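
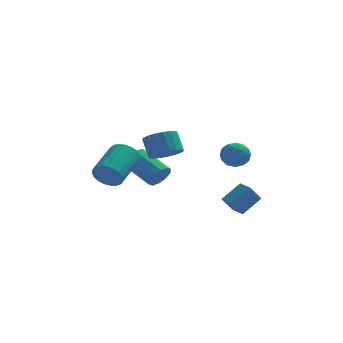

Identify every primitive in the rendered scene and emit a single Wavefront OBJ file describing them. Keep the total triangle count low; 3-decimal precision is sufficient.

v -0.765 0.508 2.778
v 0.093 0.627 2.981
v -0.237 1.23 4.025
v -1.095 1.112 3.822
v 0.008 0.949 2.768
v -0.322 1.553 3.811
v -0.231 1.185 2.556
v -0.56 1.788 3.6
v -0.575 1.286 2.389
v -0.905 1.889 3.433
v -0.957 1.233 2.299
v -1.287 1.836 3.342
v -1.301 1.037 2.303
v -1.631 1.64 3.347
v -1.539 0.736 2.402
v -1.869 1.339 3.446
v -1.623 0.39 2.575
v -1.953 0.993 3.619
v -1.538 0.067 2.789
v -1.868 0.671 3.832
v -1.3 -0.168 3
v -1.629 0.435 4.044
v -0.955 -0.269 3.167
v -1.285 0.334 4.211
v -0.573 -0.216 3.258
v -0.903 0.387 4.301
v -0.229 -0.02 3.253
v -0.559 0.583 4.297
v 0.009 0.281 3.154
v -0.321 0.884 4.198
v 2.739 1.501 1.893
v 3.342 1.339 2.425
v 1.878 0.861 2.675
v 2.481 0.699 3.207
v 2.213 1.469 3.111
v 2.745 1.864 2.628
v 2.475 0.336 2.472
v 3.007 0.731 1.989
v 3.179 0.62 2.783
v 3.017 1.32 3.178
v 2.203 0.88 1.922
v 2.041 1.58 2.317
v 3.116 1.476 2.091
v 2.104 0.724 3.009
v 1.947 1.176 2.953
v 2.301 1.081 3.266
v 2.765 1.785 2.21
v 3.12 1.69 2.523
v 2.456 1.766 2.926
v 2.1 0.51 2.577
v 2.455 0.415 2.89
v 2.919 1.119 1.834
v 3.273 1.024 2.147
v 2.764 0.434 2.174
v 3.374 0.958 2.614
v 2.869 0.582 3.073
v 2.865 0.368 2.641
v 3.178 0.601 2.357
v 3.279 1.37 2.846
v 2.773 0.994 3.305
v 2.616 1.446 3.249
v 2.929 1.678 2.965
v 3.183 0.947 3.056
v 2.447 1.206 1.795
v 1.941 0.83 2.254
v 2.291 0.522 2.135
v 2.604 0.754 1.851
v 2.351 1.618 2.027
v 1.846 1.242 2.486
v 2.042 1.599 2.743
v 2.355 1.832 2.459
v 2.037 1.253 2.044
v -1.091 1.011 1.072
v -0.559 1.295 1.501
v -1.857 2.372 2.397
v -2.389 2.089 1.968
v -0.597 1.559 1.13
v -1.895 2.636 2.026
v -0.823 1.614 0.736
v -2.121 2.691 1.632
v -1.152 1.438 0.471
v -2.45 2.516 1.367
v -1.457 1.1 0.435
v -2.755 2.177 1.331
v -1.623 0.728 0.643
v -2.921 1.805 1.539
v -1.585 0.464 1.014
v -2.883 1.541 1.91
v -1.359 0.409 1.408
v -2.657 1.486 2.304
v -1.03 0.584 1.673
v -2.328 1.662 2.569
v -0.725 0.923 1.709
v -2.023 2 2.605
v -3.542 -1.204 1.913
v -2.893 -1.235 1.396
v -2.129 0.512 2.251
v -2.778 0.544 2.767
v -3.12 -1.047 1.215
v -2.356 0.7 2.07
v -3.42 -0.887 1.155
v -2.655 0.86 2.01
v -3.741 -0.781 1.226
v -2.976 0.966 2.081
v -4.027 -0.749 1.416
v -3.262 0.999 2.271
v -4.23 -0.795 1.691
v -3.465 0.953 2.546
v -4.314 -0.911 2.005
v -3.549 0.836 2.86
v -4.264 -1.079 2.303
v -3.499 0.669 3.158
v -4.09 -1.268 2.533
v -3.325 0.48 3.388
v -3.821 -1.445 2.656
v -3.056 0.302 3.511
v -3.504 -1.582 2.651
v -2.739 0.166 3.505
v -3.193 -1.652 2.517
v -2.429 0.095 3.372
v -2.943 -1.645 2.28
v -2.178 0.102 3.134
v -2.797 -1.562 1.979
v -2.032 0.185 2.833
v -2.779 -1.417 1.666
v -2.014 0.33 2.521
v 2.356 -3.916 1.176
v 3.233 -3.357 1.988
v 1.907 -3.23 1.188
v 2.785 -2.67 2
v 2.895 -3.55 0.34
v 3.773 -2.99 1.152
v 2.447 -2.863 0.352
v 3.324 -2.304 1.164
f 2 1 5
f 2 5 3
f 3 5 6
f 3 6 4
f 5 1 7
f 5 7 6
f 6 7 8
f 6 8 4
f 7 1 9
f 7 9 8
f 8 9 10
f 8 10 4
f 9 1 11
f 9 11 10
f 10 11 12
f 10 12 4
f 11 1 13
f 11 13 12
f 12 13 14
f 12 14 4
f 13 1 15
f 13 15 14
f 14 15 16
f 14 16 4
f 15 1 17
f 15 17 16
f 16 17 18
f 16 18 4
f 17 1 19
f 17 19 18
f 18 19 20
f 18 20 4
f 19 1 21
f 19 21 20
f 20 21 22
f 20 22 4
f 21 1 23
f 21 23 22
f 22 23 24
f 22 24 4
f 23 1 25
f 23 25 24
f 24 25 26
f 24 26 4
f 25 1 27
f 25 27 26
f 26 27 28
f 26 28 4
f 27 1 29
f 27 29 28
f 28 29 30
f 28 30 4
f 29 1 2
f 29 2 30
f 30 2 3
f 30 3 4
f 31 68 47
f 68 42 71
f 47 71 36
f 68 71 47
f 31 47 43
f 47 36 48
f 43 48 32
f 47 48 43
f 31 43 52
f 43 32 53
f 52 53 38
f 43 53 52
f 31 52 64
f 52 38 67
f 64 67 41
f 52 67 64
f 31 64 68
f 64 41 72
f 68 72 42
f 64 72 68
f 32 48 59
f 48 36 62
f 59 62 40
f 48 62 59
f 36 71 49
f 71 42 70
f 49 70 35
f 71 70 49
f 42 72 69
f 72 41 65
f 69 65 33
f 72 65 69
f 41 67 66
f 67 38 54
f 66 54 37
f 67 54 66
f 38 53 58
f 53 32 55
f 58 55 39
f 53 55 58
f 34 60 46
f 60 40 61
f 46 61 35
f 60 61 46
f 34 46 44
f 46 35 45
f 44 45 33
f 46 45 44
f 34 44 51
f 44 33 50
f 51 50 37
f 44 50 51
f 34 51 56
f 51 37 57
f 56 57 39
f 51 57 56
f 34 56 60
f 56 39 63
f 60 63 40
f 56 63 60
f 35 61 49
f 61 40 62
f 49 62 36
f 61 62 49
f 33 45 69
f 45 35 70
f 69 70 42
f 45 70 69
f 37 50 66
f 50 33 65
f 66 65 41
f 50 65 66
f 39 57 58
f 57 37 54
f 58 54 38
f 57 54 58
f 40 63 59
f 63 39 55
f 59 55 32
f 63 55 59
f 74 73 77
f 74 77 75
f 75 77 78
f 75 78 76
f 77 73 79
f 77 79 78
f 78 79 80
f 78 80 76
f 79 73 81
f 79 81 80
f 80 81 82
f 80 82 76
f 81 73 83
f 81 83 82
f 82 83 84
f 82 84 76
f 83 73 85
f 83 85 84
f 84 85 86
f 84 86 76
f 85 73 87
f 85 87 86
f 86 87 88
f 86 88 76
f 87 73 89
f 87 89 88
f 88 89 90
f 88 90 76
f 89 73 91
f 89 91 90
f 90 91 92
f 90 92 76
f 91 73 93
f 91 93 92
f 92 93 94
f 92 94 76
f 93 73 74
f 93 74 94
f 94 74 75
f 94 75 76
f 96 95 99
f 96 99 97
f 97 99 100
f 97 100 98
f 99 95 101
f 99 101 100
f 100 101 102
f 100 102 98
f 101 95 103
f 101 103 102
f 102 103 104
f 102 104 98
f 103 95 105
f 103 105 104
f 104 105 106
f 104 106 98
f 105 95 107
f 105 107 106
f 106 107 108
f 106 108 98
f 107 95 109
f 107 109 108
f 108 109 110
f 108 110 98
f 109 95 111
f 109 111 110
f 110 111 112
f 110 112 98
f 111 95 113
f 111 113 112
f 112 113 114
f 112 114 98
f 113 95 115
f 113 115 114
f 114 115 116
f 114 116 98
f 115 95 117
f 115 117 116
f 116 117 118
f 116 118 98
f 117 95 119
f 117 119 118
f 118 119 120
f 118 120 98
f 119 95 121
f 119 121 120
f 120 121 122
f 120 122 98
f 121 95 123
f 121 123 122
f 122 123 124
f 122 124 98
f 123 95 125
f 123 125 124
f 124 125 126
f 124 126 98
f 125 95 96
f 125 96 126
f 126 96 97
f 126 97 98
f 128 130 127
f 131 128 127
f 127 130 129
f 129 131 127
f 128 134 130
f 132 128 131
f 132 134 128
f 130 134 129
f 133 131 129
f 129 134 133
f 133 132 131
f 134 132 133



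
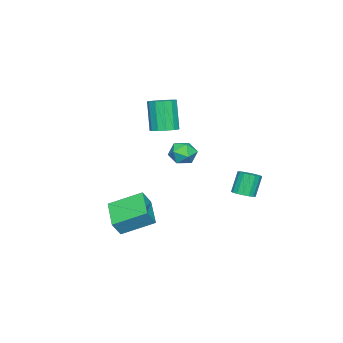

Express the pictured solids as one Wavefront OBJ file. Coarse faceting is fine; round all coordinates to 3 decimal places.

v -0.821 -0.828 2.507
v -0.227 -0.833 2.685
v -0.665 -1.178 4.132
v -1.259 -1.172 3.953
v -0.34 -0.505 2.729
v -0.778 -0.85 4.176
v -0.606 -0.28 2.703
v -1.044 -0.625 4.149
v -0.94 -0.229 2.614
v -1.378 -0.573 4.06
v -1.236 -0.367 2.491
v -1.674 -0.712 3.937
v -1.401 -0.652 2.373
v -1.838 -0.997 3.82
v -1.381 -0.993 2.298
v -1.819 -1.338 3.744
v -1.184 -1.281 2.289
v -1.622 -1.626 3.735
v -0.871 -1.425 2.349
v -1.309 -1.77 3.795
v -0.543 -1.38 2.459
v -0.981 -1.724 3.906
v -0.303 -1.159 2.585
v -0.741 -1.504 4.031
v 2.937 -1.057 -0.7
v 3.347 -1.217 -0.02
v 2.33 0.184 -0.043
v 2.74 0.024 0.638
v 4.04 -0.264 -1.178
v 4.45 -0.424 -0.497
v 3.433 0.977 -0.52
v 3.843 0.817 0.16
v -1.186 0.254 1.156
v -0.612 0.519 0.96
v -0.668 -0.319 1.9
v -0.094 -0.054 1.704
v -0.544 0.322 2.012
v -0.864 0.676 1.552
v -0.416 -0.476 1.308
v -0.736 -0.122 0.848
v -0.136 0.068 1.054
v -0.215 0.561 1.489
v -1.065 -0.361 1.371
v -1.144 0.132 1.806
v -1.341 2.533 -0.729
v -0.873 2.475 -0.51
v -1.331 2.55 0.488
v -1.799 2.607 0.269
v -0.896 2.721 -0.538
v -1.353 2.796 0.459
v -1.02 2.924 -0.611
v -1.478 2.999 0.387
v -1.218 3.037 -0.71
v -1.676 3.112 0.287
v -1.444 3.035 -0.814
v -1.902 3.11 0.184
v -1.647 2.917 -0.898
v -2.105 2.992 0.099
v -1.78 2.712 -0.943
v -2.237 2.787 0.054
v -1.812 2.465 -0.94
v -2.269 2.54 0.058
v -1.736 2.234 -0.887
v -2.194 2.309 0.11
v -1.57 2.071 -0.799
v -2.027 2.146 0.198
v -1.351 2.014 -0.694
v -1.809 2.089 0.303
v -1.13 2.076 -0.598
v -1.588 2.151 0.4
v -0.958 2.242 -0.531
v -1.416 2.317 0.466
f 2 1 5
f 2 5 3
f 3 5 6
f 3 6 4
f 5 1 7
f 5 7 6
f 6 7 8
f 6 8 4
f 7 1 9
f 7 9 8
f 8 9 10
f 8 10 4
f 9 1 11
f 9 11 10
f 10 11 12
f 10 12 4
f 11 1 13
f 11 13 12
f 12 13 14
f 12 14 4
f 13 1 15
f 13 15 14
f 14 15 16
f 14 16 4
f 15 1 17
f 15 17 16
f 16 17 18
f 16 18 4
f 17 1 19
f 17 19 18
f 18 19 20
f 18 20 4
f 19 1 21
f 19 21 20
f 20 21 22
f 20 22 4
f 21 1 23
f 21 23 22
f 22 23 24
f 22 24 4
f 23 1 2
f 23 2 24
f 24 2 3
f 24 3 4
f 26 28 25
f 29 26 25
f 25 28 27
f 27 29 25
f 26 32 28
f 30 26 29
f 30 32 26
f 28 32 27
f 31 29 27
f 27 32 31
f 31 30 29
f 32 30 31
f 33 44 38
f 33 38 34
f 33 34 40
f 33 40 43
f 33 43 44
f 34 38 42
f 38 44 37
f 44 43 35
f 43 40 39
f 40 34 41
f 36 42 37
f 36 37 35
f 36 35 39
f 36 39 41
f 36 41 42
f 37 42 38
f 35 37 44
f 39 35 43
f 41 39 40
f 42 41 34
f 46 45 49
f 46 49 47
f 47 49 50
f 47 50 48
f 49 45 51
f 49 51 50
f 50 51 52
f 50 52 48
f 51 45 53
f 51 53 52
f 52 53 54
f 52 54 48
f 53 45 55
f 53 55 54
f 54 55 56
f 54 56 48
f 55 45 57
f 55 57 56
f 56 57 58
f 56 58 48
f 57 45 59
f 57 59 58
f 58 59 60
f 58 60 48
f 59 45 61
f 59 61 60
f 60 61 62
f 60 62 48
f 61 45 63
f 61 63 62
f 62 63 64
f 62 64 48
f 63 45 65
f 63 65 64
f 64 65 66
f 64 66 48
f 65 45 67
f 65 67 66
f 66 67 68
f 66 68 48
f 67 45 69
f 67 69 68
f 68 69 70
f 68 70 48
f 69 45 71
f 69 71 70
f 70 71 72
f 70 72 48
f 71 45 46
f 71 46 72
f 72 46 47
f 72 47 48



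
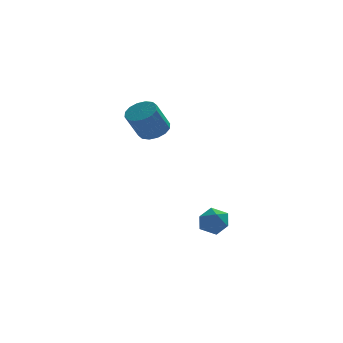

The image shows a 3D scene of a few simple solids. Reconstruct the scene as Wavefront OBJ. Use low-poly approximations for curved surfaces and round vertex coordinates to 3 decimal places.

v 1.312 1.969 -4.354
v 2.182 1.55 -4.059
v 0.538 1.23 -3.121
v 1.408 0.811 -2.826
v 1.269 1.806 -2.729
v 1.747 2.263 -3.492
v 0.973 0.517 -3.688
v 1.451 0.974 -4.451
v 1.972 0.653 -3.648
v 2.155 1.449 -3.056
v 0.565 1.331 -4.124
v 0.748 2.127 -3.532
v -1.669 3.776 2.66
v -1.139 2.952 2.621
v -1.942 2.36 4.262
v -2.471 3.184 4.3
v -0.852 3.28 2.88
v -1.655 2.689 4.521
v -0.784 3.742 3.08
v -1.587 3.15 4.721
v -0.953 4.212 3.167
v -1.756 3.62 4.808
v -1.313 4.566 3.118
v -2.116 3.974 4.759
v -1.769 4.708 2.947
v -2.572 4.116 4.587
v -2.198 4.6 2.698
v -3.001 4.008 4.339
v -2.485 4.271 2.439
v -3.288 3.68 4.08
v -2.553 3.81 2.239
v -3.356 3.218 3.88
v -2.384 3.34 2.152
v -3.187 2.748 3.793
v -2.024 2.986 2.201
v -2.827 2.394 3.842
v -1.568 2.844 2.373
v -2.371 2.252 4.013
f 1 12 6
f 1 6 2
f 1 2 8
f 1 8 11
f 1 11 12
f 2 6 10
f 6 12 5
f 12 11 3
f 11 8 7
f 8 2 9
f 4 10 5
f 4 5 3
f 4 3 7
f 4 7 9
f 4 9 10
f 5 10 6
f 3 5 12
f 7 3 11
f 9 7 8
f 10 9 2
f 14 13 17
f 14 17 15
f 15 17 18
f 15 18 16
f 17 13 19
f 17 19 18
f 18 19 20
f 18 20 16
f 19 13 21
f 19 21 20
f 20 21 22
f 20 22 16
f 21 13 23
f 21 23 22
f 22 23 24
f 22 24 16
f 23 13 25
f 23 25 24
f 24 25 26
f 24 26 16
f 25 13 27
f 25 27 26
f 26 27 28
f 26 28 16
f 27 13 29
f 27 29 28
f 28 29 30
f 28 30 16
f 29 13 31
f 29 31 30
f 30 31 32
f 30 32 16
f 31 13 33
f 31 33 32
f 32 33 34
f 32 34 16
f 33 13 35
f 33 35 34
f 34 35 36
f 34 36 16
f 35 13 37
f 35 37 36
f 36 37 38
f 36 38 16
f 37 13 14
f 37 14 38
f 38 14 15
f 38 15 16



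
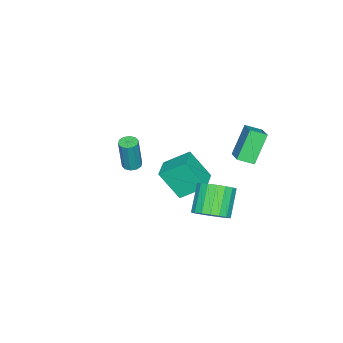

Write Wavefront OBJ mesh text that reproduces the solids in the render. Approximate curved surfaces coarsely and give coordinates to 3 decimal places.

v -3.694 -3.883 -2.451
v -3.173 -3.668 -2.535
v -2.825 -3.682 -0.413
v -3.346 -3.897 -0.329
v -3.397 -3.398 -2.496
v -3.049 -3.413 -0.375
v -3.735 -3.314 -2.44
v -3.387 -3.329 -0.319
v -4.057 -3.448 -2.388
v -3.709 -3.462 -0.267
v -4.24 -3.747 -2.36
v -3.892 -3.761 -0.239
v -4.215 -4.098 -2.367
v -3.867 -4.112 -0.245
v -3.991 -4.367 -2.405
v -3.643 -4.382 -0.284
v -3.653 -4.451 -2.461
v -3.305 -4.466 -0.34
v -3.331 -4.318 -2.513
v -2.983 -4.332 -0.392
v -3.148 -4.019 -2.541
v -2.8 -4.033 -0.42
v 0.414 3.264 -1.095
v 0.889 4.009 -0.509
v -0.339 3.701 0.88
v -0.814 2.956 0.295
v 0.562 4.254 -0.745
v -0.667 3.946 0.645
v 0.205 4.302 -1.049
v -1.023 3.994 0.34
v -0.111 4.145 -1.363
v -1.339 3.837 0.026
v -0.322 3.814 -1.624
v -1.55 3.505 -0.234
v -0.388 3.373 -1.779
v -1.616 3.065 -0.39
v -0.295 2.911 -1.8
v -1.523 2.603 -0.41
v -0.061 2.519 -1.68
v -1.289 2.211 -0.291
v 0.267 2.274 -1.445
v -0.962 1.966 -0.055
v 0.623 2.226 -1.14
v -0.605 1.918 0.249
v 0.939 2.383 -0.826
v -0.289 2.075 0.563
v 1.15 2.715 -0.566
v -0.078 2.406 0.824
v 1.216 3.155 -0.41
v -0.012 2.847 0.979
v 1.123 3.617 -0.39
v -0.105 3.309 1
v -3.952 -0.699 -3.284
v -3.734 -1.899 -1.588
v -4.534 0.647 -2.258
v -4.317 -0.554 -0.561
v -2.523 -0.206 -3.119
v -2.306 -1.407 -1.422
v -3.106 1.139 -2.092
v -2.888 -0.061 -0.396
v -4.229 2.799 2.892
v -3.116 3.671 3.503
v -4.668 3.618 2.523
v -3.555 4.49 3.134
v -3.145 2.61 1.186
v -2.032 3.482 1.797
v -3.584 3.429 0.817
v -2.471 4.301 1.428
f 2 1 5
f 2 5 3
f 3 5 6
f 3 6 4
f 5 1 7
f 5 7 6
f 6 7 8
f 6 8 4
f 7 1 9
f 7 9 8
f 8 9 10
f 8 10 4
f 9 1 11
f 9 11 10
f 10 11 12
f 10 12 4
f 11 1 13
f 11 13 12
f 12 13 14
f 12 14 4
f 13 1 15
f 13 15 14
f 14 15 16
f 14 16 4
f 15 1 17
f 15 17 16
f 16 17 18
f 16 18 4
f 17 1 19
f 17 19 18
f 18 19 20
f 18 20 4
f 19 1 21
f 19 21 20
f 20 21 22
f 20 22 4
f 21 1 2
f 21 2 22
f 22 2 3
f 22 3 4
f 24 23 27
f 24 27 25
f 25 27 28
f 25 28 26
f 27 23 29
f 27 29 28
f 28 29 30
f 28 30 26
f 29 23 31
f 29 31 30
f 30 31 32
f 30 32 26
f 31 23 33
f 31 33 32
f 32 33 34
f 32 34 26
f 33 23 35
f 33 35 34
f 34 35 36
f 34 36 26
f 35 23 37
f 35 37 36
f 36 37 38
f 36 38 26
f 37 23 39
f 37 39 38
f 38 39 40
f 38 40 26
f 39 23 41
f 39 41 40
f 40 41 42
f 40 42 26
f 41 23 43
f 41 43 42
f 42 43 44
f 42 44 26
f 43 23 45
f 43 45 44
f 44 45 46
f 44 46 26
f 45 23 47
f 45 47 46
f 46 47 48
f 46 48 26
f 47 23 49
f 47 49 48
f 48 49 50
f 48 50 26
f 49 23 51
f 49 51 50
f 50 51 52
f 50 52 26
f 51 23 24
f 51 24 52
f 52 24 25
f 52 25 26
f 54 56 53
f 57 54 53
f 53 56 55
f 55 57 53
f 54 60 56
f 58 54 57
f 58 60 54
f 56 60 55
f 59 57 55
f 55 60 59
f 59 58 57
f 60 58 59
f 62 64 61
f 65 62 61
f 61 64 63
f 63 65 61
f 62 68 64
f 66 62 65
f 66 68 62
f 64 68 63
f 67 65 63
f 63 68 67
f 67 66 65
f 68 66 67



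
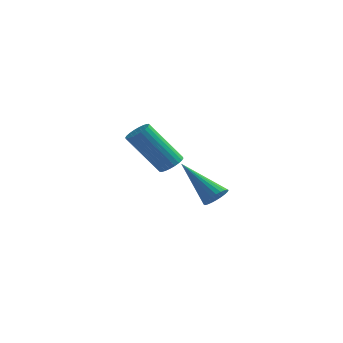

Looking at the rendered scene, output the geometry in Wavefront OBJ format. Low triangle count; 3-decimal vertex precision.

v 2.567 -1.334 2.804
v 2.908 -1.407 3.216
v 1.113 -0.946 4.076
v 2.931 -1.201 3.179
v 2.899 -1.015 3.086
v 2.816 -0.877 2.949
v 2.695 -0.81 2.791
v 2.555 -0.821 2.634
v 2.416 -0.911 2.503
v 2.3 -1.066 2.418
v 2.225 -1.261 2.392
v 2.202 -1.467 2.428
v 2.234 -1.653 2.522
v 2.317 -1.79 2.658
v 2.438 -1.858 2.817
v 2.579 -1.846 2.974
v 2.717 -1.756 3.105
v 2.833 -1.602 3.19
v -1.146 3.679 2.224
v -0.676 3.589 2.533
v -1.884 3.151 4.245
v -2.354 3.241 3.936
v -0.708 3.806 2.566
v -1.916 3.369 4.277
v -0.807 4.005 2.547
v -2.015 3.567 4.258
v -0.958 4.153 2.478
v -2.166 3.715 4.19
v -1.137 4.23 2.371
v -2.345 3.792 4.083
v -1.318 4.222 2.242
v -2.526 3.784 3.953
v -1.472 4.132 2.11
v -2.68 3.694 3.821
v -1.577 3.973 1.995
v -2.785 3.535 3.706
v -1.616 3.769 1.915
v -2.824 3.331 3.627
v -1.584 3.551 1.883
v -2.792 3.114 3.594
v -1.485 3.353 1.902
v -2.693 2.915 3.613
v -1.334 3.205 1.97
v -2.542 2.767 3.682
v -1.155 3.128 2.077
v -2.363 2.69 3.789
v -0.974 3.136 2.207
v -2.182 2.698 3.918
v -0.82 3.226 2.339
v -2.028 2.788 4.05
v -0.715 3.385 2.454
v -1.923 2.947 4.165
f 2 1 4
f 2 4 3
f 4 1 5
f 4 5 3
f 5 1 6
f 5 6 3
f 6 1 7
f 6 7 3
f 7 1 8
f 7 8 3
f 8 1 9
f 8 9 3
f 9 1 10
f 9 10 3
f 10 1 11
f 10 11 3
f 11 1 12
f 11 12 3
f 12 1 13
f 12 13 3
f 13 1 14
f 13 14 3
f 14 1 15
f 14 15 3
f 15 1 16
f 15 16 3
f 16 1 17
f 16 17 3
f 17 1 18
f 17 18 3
f 18 1 2
f 18 2 3
f 20 19 23
f 20 23 21
f 21 23 24
f 21 24 22
f 23 19 25
f 23 25 24
f 24 25 26
f 24 26 22
f 25 19 27
f 25 27 26
f 26 27 28
f 26 28 22
f 27 19 29
f 27 29 28
f 28 29 30
f 28 30 22
f 29 19 31
f 29 31 30
f 30 31 32
f 30 32 22
f 31 19 33
f 31 33 32
f 32 33 34
f 32 34 22
f 33 19 35
f 33 35 34
f 34 35 36
f 34 36 22
f 35 19 37
f 35 37 36
f 36 37 38
f 36 38 22
f 37 19 39
f 37 39 38
f 38 39 40
f 38 40 22
f 39 19 41
f 39 41 40
f 40 41 42
f 40 42 22
f 41 19 43
f 41 43 42
f 42 43 44
f 42 44 22
f 43 19 45
f 43 45 44
f 44 45 46
f 44 46 22
f 45 19 47
f 45 47 46
f 46 47 48
f 46 48 22
f 47 19 49
f 47 49 48
f 48 49 50
f 48 50 22
f 49 19 51
f 49 51 50
f 50 51 52
f 50 52 22
f 51 19 20
f 51 20 52
f 52 20 21
f 52 21 22



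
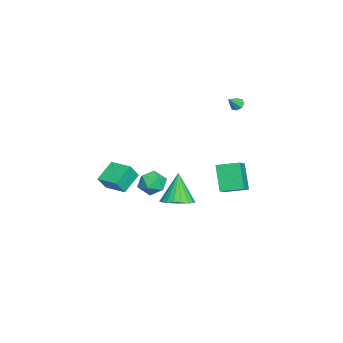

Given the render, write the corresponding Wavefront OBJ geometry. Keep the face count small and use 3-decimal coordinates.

v 4.286 -3.579 -0.003
v 3.15 -2.928 0.845
v 3.819 -3.175 -0.938
v 2.683 -2.524 -0.089
v 5.097 -2.336 0.129
v 3.961 -1.685 0.978
v 4.63 -1.932 -0.805
v 3.494 -1.281 0.043
v -3.969 3.772 2.589
v -3.573 3.781 2.268
v -3.391 3.268 3.291
v -3.583 4.094 2.502
v -3.82 4.218 2.786
v -4.144 4.081 2.955
v -4.366 3.763 2.91
v -4.355 3.451 2.677
v -4.119 3.326 2.392
v -3.795 3.463 2.223
v -3.735 3.103 -5.089
v -4.77 2.73 -3.347
v -3.768 4.593 -4.79
v -4.802 4.219 -3.048
v -1.998 2.941 -4.092
v -3.032 2.567 -2.35
v -2.03 4.43 -3.793
v -3.065 4.057 -2.051
v 4.297 1.08 -1.584
v 5.207 1.421 -1.188
v 3.463 1.04 0.364
v 4.998 1.796 -1.27
v 4.667 2.046 -1.406
v 4.272 2.129 -1.574
v 3.882 2.031 -1.743
v 3.563 1.769 -1.884
v 3.371 1.387 -1.974
v 3.339 0.952 -1.996
v 3.473 0.539 -1.948
v 3.749 0.22 -1.836
v 4.12 0.049 -1.681
v 4.521 0.057 -1.509
v 4.884 0.241 -1.35
v 5.145 0.571 -1.232
v 5.259 0.988 -1.175
v -0.06 -0.739 -2.094
v 0.563 -0.326 -2.74
v 1.177 -1.394 -1.32
v 1.8 -0.981 -1.966
v 1.305 -0.414 -1.326
v 0.541 -0.009 -1.804
v 1.199 -1.711 -2.256
v 0.435 -1.306 -2.734
v 1.342 -0.927 -2.84
v 1.407 -0.125 -2.266
v 0.333 -1.595 -1.794
v 0.398 -0.793 -1.22
f 2 4 1
f 5 2 1
f 1 4 3
f 3 5 1
f 2 8 4
f 6 2 5
f 6 8 2
f 4 8 3
f 7 5 3
f 3 8 7
f 7 6 5
f 8 6 7
f 10 9 12
f 10 12 11
f 12 9 13
f 12 13 11
f 13 9 14
f 13 14 11
f 14 9 15
f 14 15 11
f 15 9 16
f 15 16 11
f 16 9 17
f 16 17 11
f 17 9 18
f 17 18 11
f 18 9 10
f 18 10 11
f 20 22 19
f 23 20 19
f 19 22 21
f 21 23 19
f 20 26 22
f 24 20 23
f 24 26 20
f 22 26 21
f 25 23 21
f 21 26 25
f 25 24 23
f 26 24 25
f 28 27 30
f 28 30 29
f 30 27 31
f 30 31 29
f 31 27 32
f 31 32 29
f 32 27 33
f 32 33 29
f 33 27 34
f 33 34 29
f 34 27 35
f 34 35 29
f 35 27 36
f 35 36 29
f 36 27 37
f 36 37 29
f 37 27 38
f 37 38 29
f 38 27 39
f 38 39 29
f 39 27 40
f 39 40 29
f 40 27 41
f 40 41 29
f 41 27 42
f 41 42 29
f 42 27 43
f 42 43 29
f 43 27 28
f 43 28 29
f 44 55 49
f 44 49 45
f 44 45 51
f 44 51 54
f 44 54 55
f 45 49 53
f 49 55 48
f 55 54 46
f 54 51 50
f 51 45 52
f 47 53 48
f 47 48 46
f 47 46 50
f 47 50 52
f 47 52 53
f 48 53 49
f 46 48 55
f 50 46 54
f 52 50 51
f 53 52 45



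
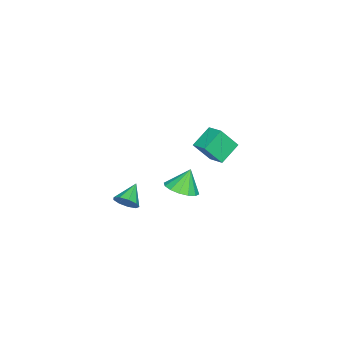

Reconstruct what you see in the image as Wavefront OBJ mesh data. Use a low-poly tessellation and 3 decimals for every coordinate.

v -0.417 -1.291 -2.481
v 0.138 -1.996 -2.088
v -0.903 -0.969 -1.219
v 0.429 -1.58 -2.082
v 0.494 -1.087 -2.183
v 0.314 -0.649 -2.364
v -0.062 -0.383 -2.576
v -0.533 -0.36 -2.763
v -0.973 -0.586 -2.874
v -1.264 -1.002 -2.88
v -1.329 -1.495 -2.779
v -1.149 -1.933 -2.598
v -0.773 -2.199 -2.386
v -0.302 -2.222 -2.199
v 2.383 1.273 2.295
v 1.326 1.721 3.025
v 2.926 2.088 2.581
v 1.869 2.536 3.31
v 2.871 0.544 3.45
v 1.814 0.992 4.179
v 3.414 1.359 3.735
v 2.357 1.807 4.465
v 0.891 -3.86 -3.368
v 1.262 -4.05 -2.757
v -0.271 -3.76 -2.632
v 1.269 -3.547 -2.814
v 1.099 -3.191 -3.131
v 0.832 -3.147 -3.558
v 0.592 -3.437 -3.897
v 0.493 -3.925 -3.989
v 0.579 -4.382 -3.79
v 0.812 -4.595 -3.394
v 1.082 -4.464 -2.986
f 2 1 4
f 2 4 3
f 4 1 5
f 4 5 3
f 5 1 6
f 5 6 3
f 6 1 7
f 6 7 3
f 7 1 8
f 7 8 3
f 8 1 9
f 8 9 3
f 9 1 10
f 9 10 3
f 10 1 11
f 10 11 3
f 11 1 12
f 11 12 3
f 12 1 13
f 12 13 3
f 13 1 14
f 13 14 3
f 14 1 2
f 14 2 3
f 16 18 15
f 19 16 15
f 15 18 17
f 17 19 15
f 16 22 18
f 20 16 19
f 20 22 16
f 18 22 17
f 21 19 17
f 17 22 21
f 21 20 19
f 22 20 21
f 24 23 26
f 24 26 25
f 26 23 27
f 26 27 25
f 27 23 28
f 27 28 25
f 28 23 29
f 28 29 25
f 29 23 30
f 29 30 25
f 30 23 31
f 30 31 25
f 31 23 32
f 31 32 25
f 32 23 33
f 32 33 25
f 33 23 24
f 33 24 25



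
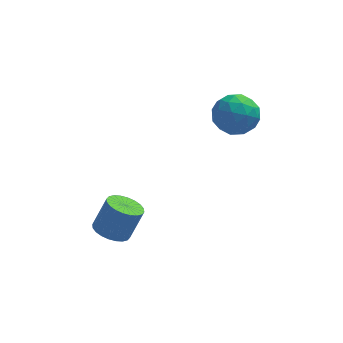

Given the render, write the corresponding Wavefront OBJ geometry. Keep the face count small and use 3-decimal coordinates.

v -0.057 -0.55 3.561
v 0.61 -0.193 3.01
v 0.61 -1.907 3.49
v 1.277 -1.55 2.939
v 1.229 -1.298 3.839
v 0.817 -0.46 3.883
v 0.403 -1.64 2.617
v -0.009 -0.802 2.661
v 0.895 -0.867 2.427
v 1.405 -0.656 3.182
v -0.185 -1.444 3.318
v 0.325 -1.233 4.073
v 0.218 -0.252 3.292
v 1.002 -1.848 3.208
v 0.974 -1.7 3.737
v 1.366 -1.49 3.414
v 0.339 -0.409 3.805
v 0.731 -0.199 3.481
v 1.095 -0.849 3.968
v 0.489 -1.901 3.019
v 0.881 -1.691 2.695
v -0.146 -0.61 3.086
v 0.246 -0.4 2.763
v 0.125 -1.251 2.532
v 0.777 -0.439 2.625
v 1.17 -1.237 2.584
v 0.656 -1.289 2.394
v 0.414 -0.796 2.42
v 1.077 -0.314 3.069
v 1.469 -1.112 3.028
v 1.441 -0.964 3.557
v 1.199 -0.471 3.582
v 1.245 -0.711 2.726
v -0.249 -0.988 3.472
v 0.143 -1.786 3.431
v 0.021 -1.629 2.918
v -0.221 -1.136 2.943
v 0.05 -0.863 3.916
v 0.443 -1.661 3.875
v 0.806 -1.304 4.08
v 0.564 -0.811 4.106
v -0.025 -1.389 3.774
v -3.839 -3.15 -1.545
v -3.192 -3.011 -1.856
v -2.675 -2.712 -0.645
v -3.321 -2.85 -0.335
v -3.315 -2.755 -1.866
v -2.798 -2.455 -0.656
v -3.518 -2.558 -1.828
v -3.001 -2.259 -0.618
v -3.77 -2.452 -1.747
v -3.252 -2.152 -0.537
v -4.031 -2.451 -1.636
v -3.514 -2.152 -0.425
v -4.264 -2.558 -1.51
v -3.747 -2.258 -0.299
v -4.432 -2.754 -1.39
v -3.915 -2.454 -0.179
v -4.509 -3.01 -1.293
v -3.992 -2.711 -0.083
v -4.485 -3.288 -1.235
v -3.968 -2.989 -0.024
v -4.362 -3.545 -1.224
v -3.845 -3.245 -0.014
v -4.159 -3.741 -1.262
v -3.642 -3.442 -0.052
v -3.908 -3.848 -1.343
v -3.39 -3.548 -0.133
v -3.646 -3.848 -1.455
v -3.129 -3.549 -0.244
v -3.413 -3.742 -1.581
v -2.896 -3.442 -0.37
v -3.245 -3.546 -1.701
v -2.728 -3.246 -0.49
v -3.168 -3.289 -1.797
v -2.651 -2.99 -0.587
f 1 38 17
f 38 12 41
f 17 41 6
f 38 41 17
f 1 17 13
f 17 6 18
f 13 18 2
f 17 18 13
f 1 13 22
f 13 2 23
f 22 23 8
f 13 23 22
f 1 22 34
f 22 8 37
f 34 37 11
f 22 37 34
f 1 34 38
f 34 11 42
f 38 42 12
f 34 42 38
f 2 18 29
f 18 6 32
f 29 32 10
f 18 32 29
f 6 41 19
f 41 12 40
f 19 40 5
f 41 40 19
f 12 42 39
f 42 11 35
f 39 35 3
f 42 35 39
f 11 37 36
f 37 8 24
f 36 24 7
f 37 24 36
f 8 23 28
f 23 2 25
f 28 25 9
f 23 25 28
f 4 30 16
f 30 10 31
f 16 31 5
f 30 31 16
f 4 16 14
f 16 5 15
f 14 15 3
f 16 15 14
f 4 14 21
f 14 3 20
f 21 20 7
f 14 20 21
f 4 21 26
f 21 7 27
f 26 27 9
f 21 27 26
f 4 26 30
f 26 9 33
f 30 33 10
f 26 33 30
f 5 31 19
f 31 10 32
f 19 32 6
f 31 32 19
f 3 15 39
f 15 5 40
f 39 40 12
f 15 40 39
f 7 20 36
f 20 3 35
f 36 35 11
f 20 35 36
f 9 27 28
f 27 7 24
f 28 24 8
f 27 24 28
f 10 33 29
f 33 9 25
f 29 25 2
f 33 25 29
f 44 43 47
f 44 47 45
f 45 47 48
f 45 48 46
f 47 43 49
f 47 49 48
f 48 49 50
f 48 50 46
f 49 43 51
f 49 51 50
f 50 51 52
f 50 52 46
f 51 43 53
f 51 53 52
f 52 53 54
f 52 54 46
f 53 43 55
f 53 55 54
f 54 55 56
f 54 56 46
f 55 43 57
f 55 57 56
f 56 57 58
f 56 58 46
f 57 43 59
f 57 59 58
f 58 59 60
f 58 60 46
f 59 43 61
f 59 61 60
f 60 61 62
f 60 62 46
f 61 43 63
f 61 63 62
f 62 63 64
f 62 64 46
f 63 43 65
f 63 65 64
f 64 65 66
f 64 66 46
f 65 43 67
f 65 67 66
f 66 67 68
f 66 68 46
f 67 43 69
f 67 69 68
f 68 69 70
f 68 70 46
f 69 43 71
f 69 71 70
f 70 71 72
f 70 72 46
f 71 43 73
f 71 73 72
f 72 73 74
f 72 74 46
f 73 43 75
f 73 75 74
f 74 75 76
f 74 76 46
f 75 43 44
f 75 44 76
f 76 44 45
f 76 45 46



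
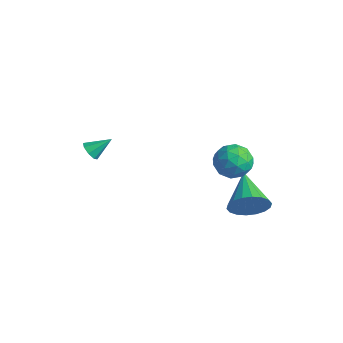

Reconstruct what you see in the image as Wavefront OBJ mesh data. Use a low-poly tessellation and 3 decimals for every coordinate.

v 3.489 0.546 -0.519
v 4.048 0.811 0.354
v 1.771 1.674 0.239
v 4.148 1.166 0.052
v 4.117 1.398 -0.362
v 3.962 1.461 -0.808
v 3.713 1.343 -1.197
v 3.42 1.067 -1.451
v 3.14 0.688 -1.52
v 2.93 0.281 -1.391
v 2.83 -0.074 -1.09
v 2.86 -0.306 -0.675
v 3.015 -0.369 -0.229
v 3.264 -0.251 0.159
v 3.558 0.025 0.413
v 3.837 0.404 0.483
v -3.208 -3.678 1.413
v -2.838 -4.052 1.656
v -2.732 -2.742 2.127
v -2.671 -3.859 1.292
v -2.819 -3.561 0.999
v -3.195 -3.33 0.949
v -3.579 -3.304 1.17
v -3.746 -3.496 1.534
v -3.598 -3.795 1.826
v -3.221 -4.025 1.877
v 2.775 0.699 3.199
v 3.585 0.239 3.588
v 2.575 -0.539 2.152
v 3.385 -0.999 2.541
v 2.541 -0.914 3.088
v 2.664 -0.149 3.735
v 3.496 -0.151 2.005
v 3.619 0.614 2.652
v 4.03 -0.287 2.85
v 3.44 -0.758 3.52
v 2.72 0.458 2.22
v 2.13 -0.013 2.89
v 3.198 0.577 3.485
v 2.962 -0.877 2.255
v 2.466 -0.827 2.576
v 2.942 -1.098 2.805
v 2.657 0.35 3.572
v 3.133 0.079 3.801
v 2.519 -0.598 3.507
v 3.027 -0.379 1.939
v 3.503 -0.65 2.168
v 3.218 0.798 2.935
v 3.694 0.527 3.164
v 3.641 0.298 2.233
v 3.935 -0.002 3.28
v 3.817 -0.729 2.665
v 3.883 -0.231 2.35
v 3.955 0.218 2.73
v 3.588 -0.279 3.674
v 3.471 -1.006 3.059
v 2.975 -0.956 3.38
v 3.047 -0.507 3.761
v 3.85 -0.588 3.24
v 2.689 0.706 2.681
v 2.572 -0.021 2.066
v 3.113 0.207 1.979
v 3.185 0.656 2.36
v 2.343 0.429 3.075
v 2.225 -0.298 2.46
v 2.205 -0.518 3.01
v 2.277 -0.069 3.39
v 2.31 0.288 2.5
f 2 1 4
f 2 4 3
f 4 1 5
f 4 5 3
f 5 1 6
f 5 6 3
f 6 1 7
f 6 7 3
f 7 1 8
f 7 8 3
f 8 1 9
f 8 9 3
f 9 1 10
f 9 10 3
f 10 1 11
f 10 11 3
f 11 1 12
f 11 12 3
f 12 1 13
f 12 13 3
f 13 1 14
f 13 14 3
f 14 1 15
f 14 15 3
f 15 1 16
f 15 16 3
f 16 1 2
f 16 2 3
f 18 17 20
f 18 20 19
f 20 17 21
f 20 21 19
f 21 17 22
f 21 22 19
f 22 17 23
f 22 23 19
f 23 17 24
f 23 24 19
f 24 17 25
f 24 25 19
f 25 17 26
f 25 26 19
f 26 17 18
f 26 18 19
f 27 64 43
f 64 38 67
f 43 67 32
f 64 67 43
f 27 43 39
f 43 32 44
f 39 44 28
f 43 44 39
f 27 39 48
f 39 28 49
f 48 49 34
f 39 49 48
f 27 48 60
f 48 34 63
f 60 63 37
f 48 63 60
f 27 60 64
f 60 37 68
f 64 68 38
f 60 68 64
f 28 44 55
f 44 32 58
f 55 58 36
f 44 58 55
f 32 67 45
f 67 38 66
f 45 66 31
f 67 66 45
f 38 68 65
f 68 37 61
f 65 61 29
f 68 61 65
f 37 63 62
f 63 34 50
f 62 50 33
f 63 50 62
f 34 49 54
f 49 28 51
f 54 51 35
f 49 51 54
f 30 56 42
f 56 36 57
f 42 57 31
f 56 57 42
f 30 42 40
f 42 31 41
f 40 41 29
f 42 41 40
f 30 40 47
f 40 29 46
f 47 46 33
f 40 46 47
f 30 47 52
f 47 33 53
f 52 53 35
f 47 53 52
f 30 52 56
f 52 35 59
f 56 59 36
f 52 59 56
f 31 57 45
f 57 36 58
f 45 58 32
f 57 58 45
f 29 41 65
f 41 31 66
f 65 66 38
f 41 66 65
f 33 46 62
f 46 29 61
f 62 61 37
f 46 61 62
f 35 53 54
f 53 33 50
f 54 50 34
f 53 50 54
f 36 59 55
f 59 35 51
f 55 51 28
f 59 51 55



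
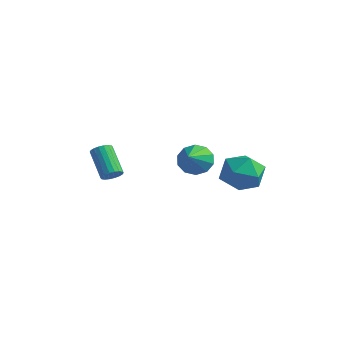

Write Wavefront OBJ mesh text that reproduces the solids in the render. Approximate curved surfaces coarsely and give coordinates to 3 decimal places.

v -1.088 1.61 0.441
v -0.737 1.236 -0.37
v -0.212 0.01 1.559
v -0.333 1.611 -0.151
v -0.217 1.985 0.295
v -0.434 2.216 0.796
v -0.901 2.216 1.162
v -1.439 1.984 1.253
v -1.844 1.61 1.033
v -1.96 1.236 0.588
v -1.743 1.004 0.087
v -1.276 1.005 -0.279
v -3.291 -2.116 0.033
v -2.868 -2.049 0.439
v -4.127 -1.477 1.653
v -4.549 -1.544 1.247
v -2.874 -1.814 0.322
v -4.133 -1.242 1.536
v -2.963 -1.639 0.148
v -4.222 -1.067 1.362
v -3.116 -1.558 -0.049
v -4.375 -0.986 1.165
v -3.304 -1.588 -0.23
v -4.563 -1.016 0.984
v -3.49 -1.723 -0.359
v -4.748 -1.15 0.855
v -3.635 -1.935 -0.41
v -4.894 -1.363 0.804
v -3.713 -2.183 -0.373
v -4.972 -1.611 0.841
v -3.707 -2.418 -0.256
v -4.966 -1.846 0.958
v -3.618 -2.593 -0.082
v -4.877 -2.021 1.132
v -3.465 -2.674 0.115
v -4.724 -2.102 1.329
v -3.277 -2.644 0.296
v -4.536 -2.072 1.51
v -3.092 -2.51 0.425
v -4.35 -1.937 1.639
v -2.946 -2.297 0.476
v -4.205 -1.725 1.69
v 0.91 1.604 0.518
v 1.587 2.231 1.379
v 2.573 0.549 -0.019
v 3.25 1.176 0.842
v 2.367 0.353 1.21
v 1.339 1.005 1.542
v 2.821 1.775 -0.182
v 1.793 2.427 0.15
v 2.767 2.337 0.946
v 2.487 1.458 1.807
v 1.673 1.322 -0.447
v 1.393 0.443 0.414
f 2 1 4
f 2 4 3
f 4 1 5
f 4 5 3
f 5 1 6
f 5 6 3
f 6 1 7
f 6 7 3
f 7 1 8
f 7 8 3
f 8 1 9
f 8 9 3
f 9 1 10
f 9 10 3
f 10 1 11
f 10 11 3
f 11 1 12
f 11 12 3
f 12 1 2
f 12 2 3
f 14 13 17
f 14 17 15
f 15 17 18
f 15 18 16
f 17 13 19
f 17 19 18
f 18 19 20
f 18 20 16
f 19 13 21
f 19 21 20
f 20 21 22
f 20 22 16
f 21 13 23
f 21 23 22
f 22 23 24
f 22 24 16
f 23 13 25
f 23 25 24
f 24 25 26
f 24 26 16
f 25 13 27
f 25 27 26
f 26 27 28
f 26 28 16
f 27 13 29
f 27 29 28
f 28 29 30
f 28 30 16
f 29 13 31
f 29 31 30
f 30 31 32
f 30 32 16
f 31 13 33
f 31 33 32
f 32 33 34
f 32 34 16
f 33 13 35
f 33 35 34
f 34 35 36
f 34 36 16
f 35 13 37
f 35 37 36
f 36 37 38
f 36 38 16
f 37 13 39
f 37 39 38
f 38 39 40
f 38 40 16
f 39 13 41
f 39 41 40
f 40 41 42
f 40 42 16
f 41 13 14
f 41 14 42
f 42 14 15
f 42 15 16
f 43 54 48
f 43 48 44
f 43 44 50
f 43 50 53
f 43 53 54
f 44 48 52
f 48 54 47
f 54 53 45
f 53 50 49
f 50 44 51
f 46 52 47
f 46 47 45
f 46 45 49
f 46 49 51
f 46 51 52
f 47 52 48
f 45 47 54
f 49 45 53
f 51 49 50
f 52 51 44



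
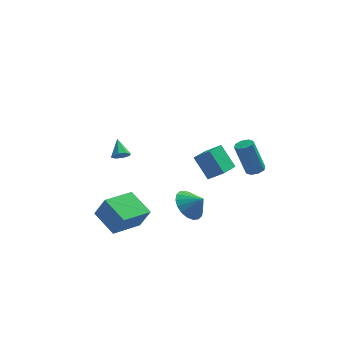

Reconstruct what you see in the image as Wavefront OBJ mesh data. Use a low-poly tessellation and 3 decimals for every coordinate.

v 0.668 -2.201 -3.334
v 1.401 -1.555 -3.795
v 1.432 -2.519 -2.566
v 1.194 -1.267 -3.471
v 0.883 -1.164 -3.119
v 0.53 -1.267 -2.81
v 0.203 -1.554 -2.605
v -0.031 -1.969 -2.544
v -0.127 -2.431 -2.64
v -0.065 -2.846 -2.873
v 0.142 -3.134 -3.198
v 0.453 -3.237 -3.55
v 0.806 -3.135 -3.859
v 1.132 -2.847 -4.064
v 1.367 -2.432 -4.125
v 1.462 -1.971 -4.029
v -2.943 1.308 -1.486
v -2.652 1.031 -1.054
v -3.077 2.312 -0.754
v -2.377 1.266 -1.324
v -2.433 1.525 -1.69
v -2.788 1.657 -1.936
v -3.233 1.585 -1.919
v -3.508 1.35 -1.648
v -3.452 1.091 -1.283
v -3.098 0.959 -1.036
v 1.556 -3.553 -0.091
v 0.851 -2.691 1.126
v 2.312 -2.481 -0.412
v 1.607 -1.619 0.806
v 2.393 -3.921 0.654
v 1.688 -3.059 1.872
v 3.149 -2.849 0.334
v 2.444 -1.987 1.551
v 4.193 -3.489 0.471
v 4.624 -3.805 0.67
v 3.978 -3.467 2.607
v 3.547 -3.151 2.409
v 4.73 -3.383 0.632
v 4.084 -3.046 2.569
v 4.521 -3.024 0.5
v 3.875 -2.686 2.437
v 4.12 -2.936 0.351
v 3.475 -2.599 2.288
v 3.762 -3.173 0.273
v 3.116 -2.835 2.21
v 3.656 -3.594 0.311
v 3.01 -3.257 2.248
v 3.865 -3.954 0.443
v 3.219 -3.616 2.38
v 4.265 -4.041 0.592
v 3.62 -3.704 2.529
v -4.686 -2.862 -3.135
v -4.095 -3.101 -1.832
v -3.12 -1.543 -3.603
v -2.53 -1.781 -2.3
v -3.73 -4.239 -3.82
v -3.14 -4.477 -2.517
v -2.165 -2.919 -4.288
v -1.574 -3.158 -2.985
f 2 1 4
f 2 4 3
f 4 1 5
f 4 5 3
f 5 1 6
f 5 6 3
f 6 1 7
f 6 7 3
f 7 1 8
f 7 8 3
f 8 1 9
f 8 9 3
f 9 1 10
f 9 10 3
f 10 1 11
f 10 11 3
f 11 1 12
f 11 12 3
f 12 1 13
f 12 13 3
f 13 1 14
f 13 14 3
f 14 1 15
f 14 15 3
f 15 1 16
f 15 16 3
f 16 1 2
f 16 2 3
f 18 17 20
f 18 20 19
f 20 17 21
f 20 21 19
f 21 17 22
f 21 22 19
f 22 17 23
f 22 23 19
f 23 17 24
f 23 24 19
f 24 17 25
f 24 25 19
f 25 17 26
f 25 26 19
f 26 17 18
f 26 18 19
f 28 30 27
f 31 28 27
f 27 30 29
f 29 31 27
f 28 34 30
f 32 28 31
f 32 34 28
f 30 34 29
f 33 31 29
f 29 34 33
f 33 32 31
f 34 32 33
f 36 35 39
f 36 39 37
f 37 39 40
f 37 40 38
f 39 35 41
f 39 41 40
f 40 41 42
f 40 42 38
f 41 35 43
f 41 43 42
f 42 43 44
f 42 44 38
f 43 35 45
f 43 45 44
f 44 45 46
f 44 46 38
f 45 35 47
f 45 47 46
f 46 47 48
f 46 48 38
f 47 35 49
f 47 49 48
f 48 49 50
f 48 50 38
f 49 35 51
f 49 51 50
f 50 51 52
f 50 52 38
f 51 35 36
f 51 36 52
f 52 36 37
f 52 37 38
f 54 56 53
f 57 54 53
f 53 56 55
f 55 57 53
f 54 60 56
f 58 54 57
f 58 60 54
f 56 60 55
f 59 57 55
f 55 60 59
f 59 58 57
f 60 58 59



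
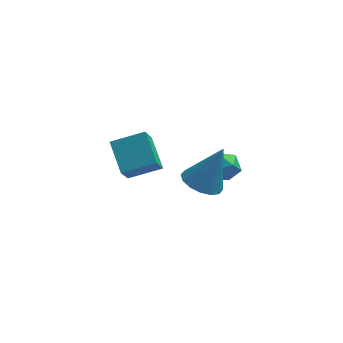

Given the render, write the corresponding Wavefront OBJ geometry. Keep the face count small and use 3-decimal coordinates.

v 2.721 4.381 -2.036
v 3.559 4.567 -1.827
v 2.741 3.273 -1.133
v 3.579 3.459 -0.924
v 2.93 4.004 -0.674
v 2.918 4.688 -1.232
v 3.382 3.152 -1.728
v 3.37 3.836 -2.286
v 3.967 3.807 -1.637
v 3.688 4.333 -0.985
v 2.612 3.507 -1.975
v 2.333 4.033 -1.323
v 2.17 -1.624 2.639
v 3.044 -1.761 2.267
v 3.05 -1.276 4.581
v 2.958 -1.274 2.219
v 2.661 -0.88 2.283
v 2.233 -0.686 2.443
v 1.787 -0.744 2.655
v 1.444 -1.037 2.863
v 1.295 -1.487 3.011
v 1.381 -1.974 3.06
v 1.678 -2.368 2.996
v 2.107 -2.562 2.836
v 2.552 -2.504 2.623
v 2.896 -2.211 2.415
v -1.322 0.872 0.855
v -1.859 2.216 1.804
v -1.084 1.928 -0.507
v -1.621 3.272 0.441
v 0.221 1.148 1.339
v -0.316 2.492 2.287
v 0.459 2.204 -0.024
v -0.078 3.548 0.925
f 1 12 6
f 1 6 2
f 1 2 8
f 1 8 11
f 1 11 12
f 2 6 10
f 6 12 5
f 12 11 3
f 11 8 7
f 8 2 9
f 4 10 5
f 4 5 3
f 4 3 7
f 4 7 9
f 4 9 10
f 5 10 6
f 3 5 12
f 7 3 11
f 9 7 8
f 10 9 2
f 14 13 16
f 14 16 15
f 16 13 17
f 16 17 15
f 17 13 18
f 17 18 15
f 18 13 19
f 18 19 15
f 19 13 20
f 19 20 15
f 20 13 21
f 20 21 15
f 21 13 22
f 21 22 15
f 22 13 23
f 22 23 15
f 23 13 24
f 23 24 15
f 24 13 25
f 24 25 15
f 25 13 26
f 25 26 15
f 26 13 14
f 26 14 15
f 28 30 27
f 31 28 27
f 27 30 29
f 29 31 27
f 28 34 30
f 32 28 31
f 32 34 28
f 30 34 29
f 33 31 29
f 29 34 33
f 33 32 31
f 34 32 33



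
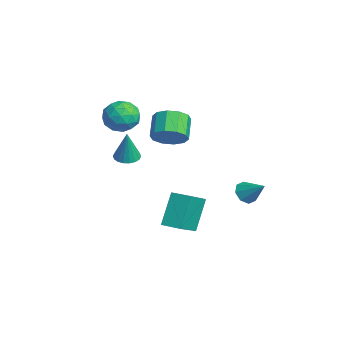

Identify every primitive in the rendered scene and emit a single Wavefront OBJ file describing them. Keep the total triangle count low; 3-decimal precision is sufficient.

v -3.361 -2.461 2.373
v -2.542 -2.085 2.803
v -2.518 -3.755 1.897
v -1.699 -3.379 2.327
v -2.459 -3.696 2.893
v -2.98 -2.897 3.187
v -2.08 -2.943 1.513
v -2.601 -2.144 1.807
v -1.75 -2.383 2.272
v -1.984 -2.849 3.124
v -3.076 -2.991 1.576
v -3.31 -3.457 2.428
v -3.026 -2.159 2.629
v -2.034 -3.681 2.071
v -2.481 -3.867 2.403
v -1.999 -3.646 2.656
v -3.283 -2.636 2.855
v -2.801 -2.415 3.108
v -2.752 -3.363 3.161
v -2.259 -3.425 1.592
v -1.777 -3.204 1.845
v -3.061 -2.194 2.044
v -2.579 -1.973 2.297
v -2.308 -2.477 1.539
v -2.079 -2.114 2.57
v -1.583 -2.874 2.291
v -1.807 -2.618 1.812
v -2.114 -2.148 1.985
v -2.216 -2.387 3.071
v -1.72 -3.148 2.792
v -2.167 -3.334 3.124
v -2.473 -2.864 3.297
v -1.751 -2.563 2.759
v -3.34 -2.692 1.908
v -2.844 -3.453 1.629
v -2.587 -2.976 1.403
v -2.893 -2.506 1.576
v -3.477 -2.966 2.409
v -2.981 -3.726 2.13
v -2.946 -3.692 2.715
v -3.253 -3.222 2.888
v -3.309 -3.277 1.941
v -0.428 -0.225 -2.433
v 0.833 -1.372 -1.367
v 0.249 0.511 -2.442
v 1.51 -0.636 -1.377
v 0.33 -0.944 -4.103
v 1.591 -2.091 -3.038
v 1.007 -0.208 -4.113
v 2.268 -1.355 -3.047
v 2.637 1.741 -0.892
v 3.107 1.301 -1.077
v 3.523 2.339 -0.068
v 3.102 1.718 -1.375
v 2.824 2.149 -1.389
v 2.437 2.341 -1.113
v 2.167 2.181 -0.707
v 2.173 1.763 -0.41
v 2.45 1.332 -0.395
v 2.837 1.141 -0.672
v -3.579 -2.387 -1.009
v -2.953 -2.126 -1.131
v -3.201 -2.473 0.749
v -3.123 -1.875 -1.082
v -3.384 -1.726 -1.019
v -3.683 -1.708 -0.954
v -3.962 -1.824 -0.899
v -4.165 -2.052 -0.867
v -4.252 -2.347 -0.862
v -4.206 -2.649 -0.887
v -4.035 -2.9 -0.936
v -3.774 -3.049 -0.999
v -3.475 -3.067 -1.064
v -3.196 -2.951 -1.119
v -2.993 -2.723 -1.151
v -2.906 -2.428 -1.156
v -2.809 -0.439 0.394
v -2.34 -0.805 1.147
v -3.382 -0.387 1.999
v -3.851 -0.021 1.246
v -2.168 -0.242 1.08
v -3.21 0.177 1.933
v -2.241 0.247 0.752
v -3.283 0.665 1.604
v -2.531 0.473 0.286
v -3.573 0.892 1.139
v -2.927 0.351 -0.138
v -3.969 0.769 0.714
v -3.278 -0.073 -0.359
v -4.32 0.345 0.493
v -3.45 -0.637 -0.293
v -4.492 -0.218 0.56
v -3.377 -1.125 0.036
v -4.419 -0.707 0.888
v -3.087 -1.352 0.501
v -4.129 -0.933 1.354
v -2.691 -1.229 0.926
v -3.733 -0.811 1.778
f 1 38 17
f 38 12 41
f 17 41 6
f 38 41 17
f 1 17 13
f 17 6 18
f 13 18 2
f 17 18 13
f 1 13 22
f 13 2 23
f 22 23 8
f 13 23 22
f 1 22 34
f 22 8 37
f 34 37 11
f 22 37 34
f 1 34 38
f 34 11 42
f 38 42 12
f 34 42 38
f 2 18 29
f 18 6 32
f 29 32 10
f 18 32 29
f 6 41 19
f 41 12 40
f 19 40 5
f 41 40 19
f 12 42 39
f 42 11 35
f 39 35 3
f 42 35 39
f 11 37 36
f 37 8 24
f 36 24 7
f 37 24 36
f 8 23 28
f 23 2 25
f 28 25 9
f 23 25 28
f 4 30 16
f 30 10 31
f 16 31 5
f 30 31 16
f 4 16 14
f 16 5 15
f 14 15 3
f 16 15 14
f 4 14 21
f 14 3 20
f 21 20 7
f 14 20 21
f 4 21 26
f 21 7 27
f 26 27 9
f 21 27 26
f 4 26 30
f 26 9 33
f 30 33 10
f 26 33 30
f 5 31 19
f 31 10 32
f 19 32 6
f 31 32 19
f 3 15 39
f 15 5 40
f 39 40 12
f 15 40 39
f 7 20 36
f 20 3 35
f 36 35 11
f 20 35 36
f 9 27 28
f 27 7 24
f 28 24 8
f 27 24 28
f 10 33 29
f 33 9 25
f 29 25 2
f 33 25 29
f 44 46 43
f 47 44 43
f 43 46 45
f 45 47 43
f 44 50 46
f 48 44 47
f 48 50 44
f 46 50 45
f 49 47 45
f 45 50 49
f 49 48 47
f 50 48 49
f 52 51 54
f 52 54 53
f 54 51 55
f 54 55 53
f 55 51 56
f 55 56 53
f 56 51 57
f 56 57 53
f 57 51 58
f 57 58 53
f 58 51 59
f 58 59 53
f 59 51 60
f 59 60 53
f 60 51 52
f 60 52 53
f 62 61 64
f 62 64 63
f 64 61 65
f 64 65 63
f 65 61 66
f 65 66 63
f 66 61 67
f 66 67 63
f 67 61 68
f 67 68 63
f 68 61 69
f 68 69 63
f 69 61 70
f 69 70 63
f 70 61 71
f 70 71 63
f 71 61 72
f 71 72 63
f 72 61 73
f 72 73 63
f 73 61 74
f 73 74 63
f 74 61 75
f 74 75 63
f 75 61 76
f 75 76 63
f 76 61 62
f 76 62 63
f 78 77 81
f 78 81 79
f 79 81 82
f 79 82 80
f 81 77 83
f 81 83 82
f 82 83 84
f 82 84 80
f 83 77 85
f 83 85 84
f 84 85 86
f 84 86 80
f 85 77 87
f 85 87 86
f 86 87 88
f 86 88 80
f 87 77 89
f 87 89 88
f 88 89 90
f 88 90 80
f 89 77 91
f 89 91 90
f 90 91 92
f 90 92 80
f 91 77 93
f 91 93 92
f 92 93 94
f 92 94 80
f 93 77 95
f 93 95 94
f 94 95 96
f 94 96 80
f 95 77 97
f 95 97 96
f 96 97 98
f 96 98 80
f 97 77 78
f 97 78 98
f 98 78 79
f 98 79 80



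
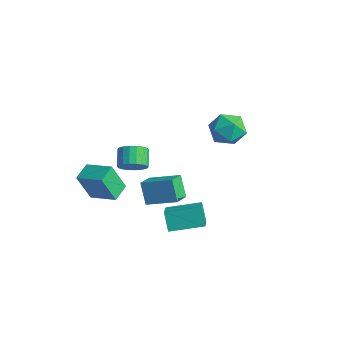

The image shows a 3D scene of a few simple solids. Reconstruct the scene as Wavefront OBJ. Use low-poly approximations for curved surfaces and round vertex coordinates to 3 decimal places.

v -2.441 -1.672 -1.072
v -2.169 -2.136 -0.314
v -2.987 -1.432 0.411
v -3.259 -0.968 -0.348
v -1.905 -1.817 -0.326
v -2.723 -1.113 0.398
v -1.748 -1.469 -0.486
v -2.566 -0.765 0.238
v -1.728 -1.162 -0.762
v -2.546 -0.458 -0.038
v -1.849 -0.955 -1.1
v -2.667 -0.251 -0.376
v -2.087 -0.891 -1.432
v -2.906 -0.187 -0.708
v -2.396 -0.981 -1.693
v -3.214 -0.277 -0.969
v -2.713 -1.208 -1.831
v -3.531 -0.504 -1.106
v -2.977 -1.527 -1.818
v -3.795 -0.823 -1.094
v -3.134 -1.875 -1.658
v -3.952 -1.171 -0.934
v -3.154 -2.182 -1.382
v -3.972 -1.478 -0.658
v -3.033 -2.389 -1.044
v -3.851 -1.685 -0.32
v -2.794 -2.453 -0.712
v -3.613 -1.749 0.012
v -2.486 -2.363 -0.451
v -3.304 -1.659 0.273
v -0.553 -1.944 -0.644
v -0.063 -3.006 -0.147
v 1.014 -0.88 0.088
v 1.503 -1.942 0.585
v 0.237 -2.198 -1.965
v 0.726 -3.26 -1.468
v 1.803 -1.134 -1.233
v 2.293 -2.196 -0.736
v -3.72 -3.888 -3.585
v -4.21 -4.539 -1.672
v -4.208 -2.735 -3.318
v -4.698 -3.386 -1.405
v -2.022 -3.314 -2.955
v -2.512 -3.965 -1.042
v -2.51 -2.161 -2.688
v -3 -2.812 -0.775
v 1.419 3.354 3.414
v 2.04 2.307 3.654
v 0.64 2.513 1.766
v 1.261 1.466 2.006
v 0.323 1.813 2.74
v 0.804 2.333 3.759
v 1.876 2.487 1.661
v 2.357 3.007 2.68
v 2.323 1.772 2.571
v 1.363 1.355 3.238
v 1.317 3.465 2.182
v 0.357 3.048 2.849
v 2.095 -2.914 -0.964
v 3.143 -3.895 -0.034
v 3.331 -1.244 -0.594
v 4.379 -2.225 0.336
v 2.801 -3.195 -2.056
v 3.849 -4.176 -1.126
v 4.037 -1.525 -1.686
v 5.085 -2.506 -0.756
f 2 1 5
f 2 5 3
f 3 5 6
f 3 6 4
f 5 1 7
f 5 7 6
f 6 7 8
f 6 8 4
f 7 1 9
f 7 9 8
f 8 9 10
f 8 10 4
f 9 1 11
f 9 11 10
f 10 11 12
f 10 12 4
f 11 1 13
f 11 13 12
f 12 13 14
f 12 14 4
f 13 1 15
f 13 15 14
f 14 15 16
f 14 16 4
f 15 1 17
f 15 17 16
f 16 17 18
f 16 18 4
f 17 1 19
f 17 19 18
f 18 19 20
f 18 20 4
f 19 1 21
f 19 21 20
f 20 21 22
f 20 22 4
f 21 1 23
f 21 23 22
f 22 23 24
f 22 24 4
f 23 1 25
f 23 25 24
f 24 25 26
f 24 26 4
f 25 1 27
f 25 27 26
f 26 27 28
f 26 28 4
f 27 1 29
f 27 29 28
f 28 29 30
f 28 30 4
f 29 1 2
f 29 2 30
f 30 2 3
f 30 3 4
f 32 34 31
f 35 32 31
f 31 34 33
f 33 35 31
f 32 38 34
f 36 32 35
f 36 38 32
f 34 38 33
f 37 35 33
f 33 38 37
f 37 36 35
f 38 36 37
f 40 42 39
f 43 40 39
f 39 42 41
f 41 43 39
f 40 46 42
f 44 40 43
f 44 46 40
f 42 46 41
f 45 43 41
f 41 46 45
f 45 44 43
f 46 44 45
f 47 58 52
f 47 52 48
f 47 48 54
f 47 54 57
f 47 57 58
f 48 52 56
f 52 58 51
f 58 57 49
f 57 54 53
f 54 48 55
f 50 56 51
f 50 51 49
f 50 49 53
f 50 53 55
f 50 55 56
f 51 56 52
f 49 51 58
f 53 49 57
f 55 53 54
f 56 55 48
f 60 62 59
f 63 60 59
f 59 62 61
f 61 63 59
f 60 66 62
f 64 60 63
f 64 66 60
f 62 66 61
f 65 63 61
f 61 66 65
f 65 64 63
f 66 64 65



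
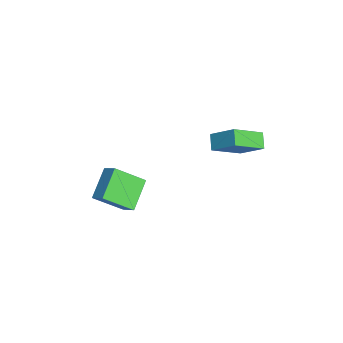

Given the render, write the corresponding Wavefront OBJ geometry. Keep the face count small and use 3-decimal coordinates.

v -1.566 0.769 2.663
v -0.73 1.794 3.666
v -2.235 2.345 1.61
v -1.4 3.37 2.614
v -0.8 0.71 2.086
v 0.035 1.735 3.09
v -1.47 2.286 1.034
v -0.634 3.311 2.037
v -3.021 -5.052 -3.116
v -4.418 -4.255 -2.049
v -3.06 -3.459 -4.357
v -4.456 -2.661 -3.29
v -2.304 -4.579 -2.53
v -3.7 -3.781 -1.463
v -2.342 -2.985 -3.771
v -3.739 -2.188 -2.704
f 2 4 1
f 5 2 1
f 1 4 3
f 3 5 1
f 2 8 4
f 6 2 5
f 6 8 2
f 4 8 3
f 7 5 3
f 3 8 7
f 7 6 5
f 8 6 7
f 10 12 9
f 13 10 9
f 9 12 11
f 11 13 9
f 10 16 12
f 14 10 13
f 14 16 10
f 12 16 11
f 15 13 11
f 11 16 15
f 15 14 13
f 16 14 15



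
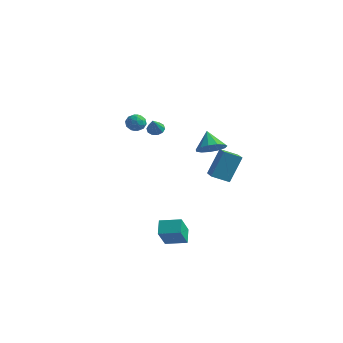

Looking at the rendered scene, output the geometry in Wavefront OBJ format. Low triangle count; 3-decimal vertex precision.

v -3.768 3.887 0.623
v -3.422 3.598 0.307
v -3.472 3.153 1.617
v -3.248 3.856 0.446
v -3.273 4.125 0.652
v -3.487 4.303 0.847
v -3.808 4.322 0.956
v -4.114 4.175 0.938
v -4.287 3.918 0.8
v -4.263 3.648 0.594
v -4.049 3.47 0.399
v -3.727 3.451 0.29
v 0.923 2.637 -1.543
v 1.17 3.578 0.124
v -0.135 3.847 -2.068
v 0.113 4.787 -0.401
v 1.807 3.213 -1.999
v 2.055 4.153 -0.332
v 0.75 4.422 -2.524
v 0.997 5.363 -0.857
v 3.234 -0.96 2.716
v 3.912 -0.422 2.872
v 2.586 -0.42 3.664
v 3.623 -0.19 2.543
v 3.211 -0.203 2.268
v 2.806 -0.456 2.135
v 2.537 -0.87 2.187
v 2.489 -1.312 2.407
v 2.678 -1.642 2.724
v 3.044 -1.756 3.039
v 3.47 -1.618 3.251
v 3.821 -1.27 3.294
v 3.986 -0.825 3.152
v -3.835 1.912 1.677
v -3.184 1.879 1.662
v -3.856 1.181 2.438
v -3.205 1.148 2.423
v -3.498 1.683 2.65
v -3.485 2.135 2.181
v -3.555 0.925 1.919
v -3.542 1.377 1.45
v -3.011 1.268 1.812
v -2.976 1.737 2.264
v -4.064 1.323 1.836
v -4.029 1.792 2.288
v -3.508 1.96 1.603
v -3.532 1.1 2.497
v -3.704 1.415 2.631
v -3.322 1.395 2.622
v -3.685 2.11 1.908
v -3.302 2.091 1.899
v -3.487 1.976 2.48
v -3.738 0.969 2.201
v -3.355 0.95 2.192
v -3.718 1.665 1.478
v -3.336 1.645 1.469
v -3.553 1.084 1.62
v -3.023 1.581 1.682
v -3.035 1.151 2.129
v -3.241 1.02 1.833
v -3.234 1.286 1.557
v -3.003 1.857 1.948
v -3.015 1.427 2.395
v -3.187 1.742 2.529
v -3.18 2.007 2.252
v -2.901 1.498 2.036
v -4.025 1.633 1.705
v -4.037 1.203 2.152
v -3.86 1.053 1.848
v -3.853 1.318 1.571
v -4.005 1.909 1.971
v -4.017 1.479 2.418
v -3.806 1.774 2.543
v -3.799 2.04 2.267
v -4.139 1.562 2.064
v 1.251 -2.412 -3.621
v 1.434 -3.356 -2.356
v 2.391 -1.915 -3.416
v 2.574 -2.86 -2.15
v 1.666 -3.12 -4.21
v 1.849 -4.065 -2.944
v 2.806 -2.624 -4.004
v 2.989 -3.568 -2.739
f 2 1 4
f 2 4 3
f 4 1 5
f 4 5 3
f 5 1 6
f 5 6 3
f 6 1 7
f 6 7 3
f 7 1 8
f 7 8 3
f 8 1 9
f 8 9 3
f 9 1 10
f 9 10 3
f 10 1 11
f 10 11 3
f 11 1 12
f 11 12 3
f 12 1 2
f 12 2 3
f 14 16 13
f 17 14 13
f 13 16 15
f 15 17 13
f 14 20 16
f 18 14 17
f 18 20 14
f 16 20 15
f 19 17 15
f 15 20 19
f 19 18 17
f 20 18 19
f 22 21 24
f 22 24 23
f 24 21 25
f 24 25 23
f 25 21 26
f 25 26 23
f 26 21 27
f 26 27 23
f 27 21 28
f 27 28 23
f 28 21 29
f 28 29 23
f 29 21 30
f 29 30 23
f 30 21 31
f 30 31 23
f 31 21 32
f 31 32 23
f 32 21 33
f 32 33 23
f 33 21 22
f 33 22 23
f 34 71 50
f 71 45 74
f 50 74 39
f 71 74 50
f 34 50 46
f 50 39 51
f 46 51 35
f 50 51 46
f 34 46 55
f 46 35 56
f 55 56 41
f 46 56 55
f 34 55 67
f 55 41 70
f 67 70 44
f 55 70 67
f 34 67 71
f 67 44 75
f 71 75 45
f 67 75 71
f 35 51 62
f 51 39 65
f 62 65 43
f 51 65 62
f 39 74 52
f 74 45 73
f 52 73 38
f 74 73 52
f 45 75 72
f 75 44 68
f 72 68 36
f 75 68 72
f 44 70 69
f 70 41 57
f 69 57 40
f 70 57 69
f 41 56 61
f 56 35 58
f 61 58 42
f 56 58 61
f 37 63 49
f 63 43 64
f 49 64 38
f 63 64 49
f 37 49 47
f 49 38 48
f 47 48 36
f 49 48 47
f 37 47 54
f 47 36 53
f 54 53 40
f 47 53 54
f 37 54 59
f 54 40 60
f 59 60 42
f 54 60 59
f 37 59 63
f 59 42 66
f 63 66 43
f 59 66 63
f 38 64 52
f 64 43 65
f 52 65 39
f 64 65 52
f 36 48 72
f 48 38 73
f 72 73 45
f 48 73 72
f 40 53 69
f 53 36 68
f 69 68 44
f 53 68 69
f 42 60 61
f 60 40 57
f 61 57 41
f 60 57 61
f 43 66 62
f 66 42 58
f 62 58 35
f 66 58 62
f 77 79 76
f 80 77 76
f 76 79 78
f 78 80 76
f 77 83 79
f 81 77 80
f 81 83 77
f 79 83 78
f 82 80 78
f 78 83 82
f 82 81 80
f 83 81 82



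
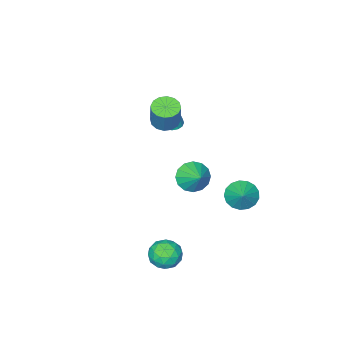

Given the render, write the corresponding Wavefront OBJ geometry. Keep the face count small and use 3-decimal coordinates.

v -1.499 -1.02 2.27
v -0.765 -1.259 2.155
v -0.367 -0.759 3.655
v -1.101 -0.52 3.77
v -0.771 -0.875 2.029
v -0.373 -0.376 3.529
v -0.972 -0.531 1.967
v -0.574 -0.031 3.467
v -1.314 -0.317 1.987
v -0.916 0.183 3.486
v -1.706 -0.292 2.082
v -1.308 0.208 3.582
v -2.042 -0.461 2.228
v -1.644 0.038 3.728
v -2.233 -0.781 2.385
v -1.835 -0.281 3.885
v -2.227 -1.164 2.511
v -1.829 -0.665 4.011
v -2.026 -1.509 2.573
v -1.628 -1.009 4.073
v -1.684 -1.723 2.554
v -1.286 -1.223 4.053
v -1.292 -1.748 2.458
v -0.894 -1.248 3.958
v -0.956 -1.578 2.312
v -0.558 -1.079 3.812
v 1.523 3.499 -3.392
v 2.22 4.139 -3.41
v 2.48 2.441 -3.95
v 3.177 3.081 -3.968
v 2.844 2.767 -3.14
v 2.253 3.42 -2.795
v 2.447 3.16 -4.565
v 1.856 3.813 -4.22
v 2.791 3.929 -4.135
v 3.037 3.687 -3.254
v 1.663 2.893 -4.106
v 1.909 2.651 -3.225
v 1.788 3.911 -3.352
v 2.912 2.669 -4.008
v 2.717 2.484 -3.521
v 3.127 2.86 -3.532
v 1.807 3.489 -2.99
v 2.217 3.865 -3.001
v 2.584 3.059 -2.842
v 2.483 2.715 -4.359
v 2.893 3.091 -4.37
v 1.573 3.72 -3.828
v 1.983 4.096 -3.839
v 2.116 3.521 -4.518
v 2.533 4.165 -3.789
v 3.095 3.543 -4.117
v 2.666 3.589 -4.468
v 2.319 3.973 -4.265
v 2.677 4.022 -3.271
v 3.24 3.4 -3.599
v 3.044 3.216 -3.112
v 2.697 3.6 -2.909
v 3.013 3.899 -3.697
v 1.46 3.18 -3.761
v 2.023 2.558 -4.089
v 2.003 2.98 -4.451
v 1.656 3.364 -4.248
v 1.605 3.037 -3.243
v 2.167 2.415 -3.571
v 2.381 2.607 -3.095
v 2.034 2.991 -2.892
v 1.687 2.681 -3.663
v -3.161 -2.442 0.476
v -2.464 -2.464 0.417
v -2.979 -2.018 2.484
v -2.54 -2.143 0.357
v -2.757 -1.891 0.323
v -3.068 -1.765 0.325
v -3.4 -1.794 0.361
v -3.677 -1.971 0.424
v -3.836 -2.256 0.498
v -3.841 -2.584 0.568
v -3.69 -2.879 0.617
v -3.418 -3.074 0.633
v -3.087 -3.124 0.613
v -2.773 -3.018 0.562
v -2.549 -2.78 0.492
v -1.457 1.182 -0.955
v -1.093 1.592 -1.743
v -1.063 2.198 -0.245
v -1.562 1.756 -1.717
v -2.002 1.766 -1.488
v -2.296 1.62 -1.115
v -2.366 1.356 -0.699
v -2.192 1.046 -0.353
v -1.821 0.772 -0.167
v -1.352 0.609 -0.193
v -0.912 0.598 -0.423
v -0.618 0.745 -0.795
v -0.548 1.009 -1.211
v -0.722 1.319 -1.558
v -4.198 2 -3.463
v -3.752 2.351 -4.212
v -3.542 2.76 -2.717
v -4.112 2.617 -4.167
v -4.491 2.742 -3.96
v -4.804 2.697 -3.639
v -4.977 2.493 -3.278
v -4.972 2.175 -2.959
v -4.79 1.818 -2.756
v -4.472 1.502 -2.714
v -4.091 1.301 -2.844
v -3.735 1.26 -3.116
v -3.485 1.388 -3.467
v -3.398 1.657 -3.817
v -3.494 2.004 -4.086
f 2 1 5
f 2 5 3
f 3 5 6
f 3 6 4
f 5 1 7
f 5 7 6
f 6 7 8
f 6 8 4
f 7 1 9
f 7 9 8
f 8 9 10
f 8 10 4
f 9 1 11
f 9 11 10
f 10 11 12
f 10 12 4
f 11 1 13
f 11 13 12
f 12 13 14
f 12 14 4
f 13 1 15
f 13 15 14
f 14 15 16
f 14 16 4
f 15 1 17
f 15 17 16
f 16 17 18
f 16 18 4
f 17 1 19
f 17 19 18
f 18 19 20
f 18 20 4
f 19 1 21
f 19 21 20
f 20 21 22
f 20 22 4
f 21 1 23
f 21 23 22
f 22 23 24
f 22 24 4
f 23 1 25
f 23 25 24
f 24 25 26
f 24 26 4
f 25 1 2
f 25 2 26
f 26 2 3
f 26 3 4
f 27 64 43
f 64 38 67
f 43 67 32
f 64 67 43
f 27 43 39
f 43 32 44
f 39 44 28
f 43 44 39
f 27 39 48
f 39 28 49
f 48 49 34
f 39 49 48
f 27 48 60
f 48 34 63
f 60 63 37
f 48 63 60
f 27 60 64
f 60 37 68
f 64 68 38
f 60 68 64
f 28 44 55
f 44 32 58
f 55 58 36
f 44 58 55
f 32 67 45
f 67 38 66
f 45 66 31
f 67 66 45
f 38 68 65
f 68 37 61
f 65 61 29
f 68 61 65
f 37 63 62
f 63 34 50
f 62 50 33
f 63 50 62
f 34 49 54
f 49 28 51
f 54 51 35
f 49 51 54
f 30 56 42
f 56 36 57
f 42 57 31
f 56 57 42
f 30 42 40
f 42 31 41
f 40 41 29
f 42 41 40
f 30 40 47
f 40 29 46
f 47 46 33
f 40 46 47
f 30 47 52
f 47 33 53
f 52 53 35
f 47 53 52
f 30 52 56
f 52 35 59
f 56 59 36
f 52 59 56
f 31 57 45
f 57 36 58
f 45 58 32
f 57 58 45
f 29 41 65
f 41 31 66
f 65 66 38
f 41 66 65
f 33 46 62
f 46 29 61
f 62 61 37
f 46 61 62
f 35 53 54
f 53 33 50
f 54 50 34
f 53 50 54
f 36 59 55
f 59 35 51
f 55 51 28
f 59 51 55
f 70 69 72
f 70 72 71
f 72 69 73
f 72 73 71
f 73 69 74
f 73 74 71
f 74 69 75
f 74 75 71
f 75 69 76
f 75 76 71
f 76 69 77
f 76 77 71
f 77 69 78
f 77 78 71
f 78 69 79
f 78 79 71
f 79 69 80
f 79 80 71
f 80 69 81
f 80 81 71
f 81 69 82
f 81 82 71
f 82 69 83
f 82 83 71
f 83 69 70
f 83 70 71
f 85 84 87
f 85 87 86
f 87 84 88
f 87 88 86
f 88 84 89
f 88 89 86
f 89 84 90
f 89 90 86
f 90 84 91
f 90 91 86
f 91 84 92
f 91 92 86
f 92 84 93
f 92 93 86
f 93 84 94
f 93 94 86
f 94 84 95
f 94 95 86
f 95 84 96
f 95 96 86
f 96 84 97
f 96 97 86
f 97 84 85
f 97 85 86
f 99 98 101
f 99 101 100
f 101 98 102
f 101 102 100
f 102 98 103
f 102 103 100
f 103 98 104
f 103 104 100
f 104 98 105
f 104 105 100
f 105 98 106
f 105 106 100
f 106 98 107
f 106 107 100
f 107 98 108
f 107 108 100
f 108 98 109
f 108 109 100
f 109 98 110
f 109 110 100
f 110 98 111
f 110 111 100
f 111 98 112
f 111 112 100
f 112 98 99
f 112 99 100



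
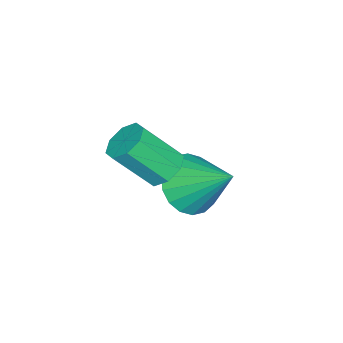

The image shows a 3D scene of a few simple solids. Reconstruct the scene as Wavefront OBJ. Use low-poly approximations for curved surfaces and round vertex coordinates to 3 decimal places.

v -1.377 -2 0.399
v -1.101 -2.404 -0.029
v -0.647 -3.324 1.134
v -0.923 -2.92 1.561
v -0.788 -2.051 0.129
v -0.334 -2.97 1.291
v -0.821 -1.668 0.444
v -0.366 -2.587 1.607
v -1.179 -1.479 0.733
v -0.725 -2.399 1.896
v -1.653 -1.596 0.826
v -1.199 -2.516 1.989
v -1.966 -1.95 0.669
v -1.512 -2.869 1.831
v -1.934 -2.333 0.353
v -1.479 -3.252 1.516
v -1.575 -2.521 0.064
v -1.121 -3.441 1.227
v -2.988 -2.003 -1.609
v -2.144 -2.431 -1.318
v -2.672 -0.637 -0.511
v -2.016 -2.186 -1.661
v -2.081 -1.904 -1.993
v -2.325 -1.641 -2.249
v -2.701 -1.451 -2.378
v -3.133 -1.369 -2.355
v -3.537 -1.413 -2.184
v -3.832 -1.574 -1.899
v -3.959 -1.82 -1.557
v -3.895 -2.102 -1.224
v -3.651 -2.364 -0.968
v -3.275 -2.555 -0.839
v -2.843 -2.636 -0.862
v -2.439 -2.592 -1.033
f 2 1 5
f 2 5 3
f 3 5 6
f 3 6 4
f 5 1 7
f 5 7 6
f 6 7 8
f 6 8 4
f 7 1 9
f 7 9 8
f 8 9 10
f 8 10 4
f 9 1 11
f 9 11 10
f 10 11 12
f 10 12 4
f 11 1 13
f 11 13 12
f 12 13 14
f 12 14 4
f 13 1 15
f 13 15 14
f 14 15 16
f 14 16 4
f 15 1 17
f 15 17 16
f 16 17 18
f 16 18 4
f 17 1 2
f 17 2 18
f 18 2 3
f 18 3 4
f 20 19 22
f 20 22 21
f 22 19 23
f 22 23 21
f 23 19 24
f 23 24 21
f 24 19 25
f 24 25 21
f 25 19 26
f 25 26 21
f 26 19 27
f 26 27 21
f 27 19 28
f 27 28 21
f 28 19 29
f 28 29 21
f 29 19 30
f 29 30 21
f 30 19 31
f 30 31 21
f 31 19 32
f 31 32 21
f 32 19 33
f 32 33 21
f 33 19 34
f 33 34 21
f 34 19 20
f 34 20 21



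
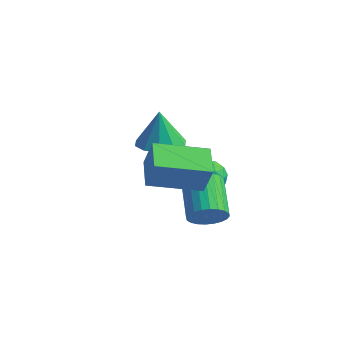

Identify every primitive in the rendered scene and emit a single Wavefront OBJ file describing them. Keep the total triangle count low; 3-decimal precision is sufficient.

v -2.346 0.034 -2.365
v -1.599 -0.646 -2.38
v -2.354 -0.014 -0.655
v -1.342 -0.077 -2.363
v -1.468 0.534 -2.346
v -1.93 0.954 -2.337
v -2.551 1.022 -2.338
v -3.093 0.713 -2.35
v -3.35 0.145 -2.367
v -3.223 -0.466 -2.383
v -2.761 -0.886 -2.392
v -2.141 -0.955 -2.391
v -0.895 1.6 -3.41
v -0.128 1.533 -3.719
v -1.212 0.407 -3.941
v -0.445 0.34 -4.25
v -0.567 0.297 -3.43
v -0.371 1.034 -3.102
v -0.969 0.906 -4.558
v -0.773 1.643 -4.23
v -0.173 1.105 -4.429
v 0.076 0.728 -3.732
v -1.416 1.212 -3.928
v -1.167 0.835 -3.231
v -0.484 1.671 -3.518
v -0.856 0.269 -4.142
v -0.928 0.243 -3.66
v -0.477 0.204 -3.842
v -0.627 1.378 -3.155
v -0.175 1.339 -3.337
v -0.433 0.612 -3.167
v -1.165 0.601 -4.323
v -0.713 0.562 -4.505
v -0.863 1.736 -3.818
v -0.412 1.697 -4
v -0.907 1.328 -4.493
v -0.059 1.38 -4.117
v -0.245 0.679 -4.429
v -0.554 1.012 -4.61
v -0.439 1.445 -4.417
v 0.087 1.159 -3.707
v -0.099 0.458 -4.019
v -0.171 0.432 -3.537
v -0.056 0.866 -3.344
v 0.06 0.907 -4.124
v -1.241 1.482 -3.641
v -1.427 0.781 -3.953
v -1.284 1.074 -4.316
v -1.169 1.508 -4.123
v -1.095 1.261 -3.231
v -1.281 0.56 -3.543
v -0.901 0.495 -3.243
v -0.786 0.928 -3.05
v -1.4 1.033 -3.536
v 2.172 -1.462 -4.097
v 2.711 -1.431 -3.506
v 1.467 -0.607 -2.413
v 0.928 -0.638 -3.003
v 2.764 -1.16 -3.651
v 1.519 -0.336 -2.558
v 2.726 -0.934 -3.864
v 1.482 -0.11 -2.77
v 2.605 -0.789 -4.112
v 1.36 0.035 -3.018
v 2.417 -0.746 -4.357
v 1.173 0.078 -3.264
v 2.192 -0.813 -4.563
v 0.948 0.011 -3.47
v 1.964 -0.978 -4.698
v 0.72 -0.154 -3.605
v 1.768 -1.216 -4.742
v 0.523 -0.393 -3.649
v 1.633 -1.493 -4.687
v 0.389 -0.669 -3.594
v 1.581 -1.764 -4.542
v 0.336 -0.94 -3.449
v 1.618 -1.99 -4.33
v 0.374 -1.166 -3.236
v 1.74 -2.135 -4.082
v 0.495 -1.311 -2.988
v 1.927 -2.178 -3.836
v 0.683 -1.354 -2.743
v 2.152 -2.111 -3.63
v 0.908 -1.287 -2.537
v 2.38 -1.946 -3.495
v 1.136 -1.122 -2.402
v 2.577 -1.707 -3.451
v 1.332 -0.884 -2.358
v 0.168 -2.832 -1.594
v 0.752 -2.89 -0.379
v 1.273 -1.029 -2.038
v 1.857 -1.088 -0.822
v 1.223 -3.612 -2.138
v 1.807 -3.671 -0.922
v 2.328 -1.81 -2.581
v 2.912 -1.868 -1.366
f 2 1 4
f 2 4 3
f 4 1 5
f 4 5 3
f 5 1 6
f 5 6 3
f 6 1 7
f 6 7 3
f 7 1 8
f 7 8 3
f 8 1 9
f 8 9 3
f 9 1 10
f 9 10 3
f 10 1 11
f 10 11 3
f 11 1 12
f 11 12 3
f 12 1 2
f 12 2 3
f 13 50 29
f 50 24 53
f 29 53 18
f 50 53 29
f 13 29 25
f 29 18 30
f 25 30 14
f 29 30 25
f 13 25 34
f 25 14 35
f 34 35 20
f 25 35 34
f 13 34 46
f 34 20 49
f 46 49 23
f 34 49 46
f 13 46 50
f 46 23 54
f 50 54 24
f 46 54 50
f 14 30 41
f 30 18 44
f 41 44 22
f 30 44 41
f 18 53 31
f 53 24 52
f 31 52 17
f 53 52 31
f 24 54 51
f 54 23 47
f 51 47 15
f 54 47 51
f 23 49 48
f 49 20 36
f 48 36 19
f 49 36 48
f 20 35 40
f 35 14 37
f 40 37 21
f 35 37 40
f 16 42 28
f 42 22 43
f 28 43 17
f 42 43 28
f 16 28 26
f 28 17 27
f 26 27 15
f 28 27 26
f 16 26 33
f 26 15 32
f 33 32 19
f 26 32 33
f 16 33 38
f 33 19 39
f 38 39 21
f 33 39 38
f 16 38 42
f 38 21 45
f 42 45 22
f 38 45 42
f 17 43 31
f 43 22 44
f 31 44 18
f 43 44 31
f 15 27 51
f 27 17 52
f 51 52 24
f 27 52 51
f 19 32 48
f 32 15 47
f 48 47 23
f 32 47 48
f 21 39 40
f 39 19 36
f 40 36 20
f 39 36 40
f 22 45 41
f 45 21 37
f 41 37 14
f 45 37 41
f 56 55 59
f 56 59 57
f 57 59 60
f 57 60 58
f 59 55 61
f 59 61 60
f 60 61 62
f 60 62 58
f 61 55 63
f 61 63 62
f 62 63 64
f 62 64 58
f 63 55 65
f 63 65 64
f 64 65 66
f 64 66 58
f 65 55 67
f 65 67 66
f 66 67 68
f 66 68 58
f 67 55 69
f 67 69 68
f 68 69 70
f 68 70 58
f 69 55 71
f 69 71 70
f 70 71 72
f 70 72 58
f 71 55 73
f 71 73 72
f 72 73 74
f 72 74 58
f 73 55 75
f 73 75 74
f 74 75 76
f 74 76 58
f 75 55 77
f 75 77 76
f 76 77 78
f 76 78 58
f 77 55 79
f 77 79 78
f 78 79 80
f 78 80 58
f 79 55 81
f 79 81 80
f 80 81 82
f 80 82 58
f 81 55 83
f 81 83 82
f 82 83 84
f 82 84 58
f 83 55 85
f 83 85 84
f 84 85 86
f 84 86 58
f 85 55 87
f 85 87 86
f 86 87 88
f 86 88 58
f 87 55 56
f 87 56 88
f 88 56 57
f 88 57 58
f 90 92 89
f 93 90 89
f 89 92 91
f 91 93 89
f 90 96 92
f 94 90 93
f 94 96 90
f 92 96 91
f 95 93 91
f 91 96 95
f 95 94 93
f 96 94 95

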